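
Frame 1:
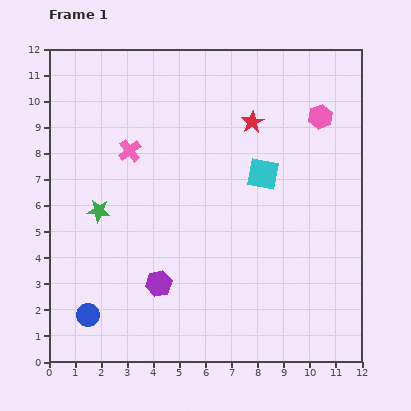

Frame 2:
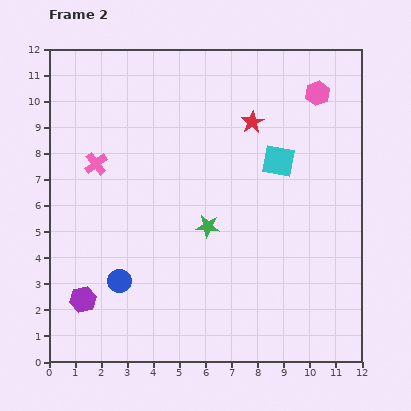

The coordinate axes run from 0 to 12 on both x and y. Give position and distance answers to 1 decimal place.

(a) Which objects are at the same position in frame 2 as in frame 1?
the red star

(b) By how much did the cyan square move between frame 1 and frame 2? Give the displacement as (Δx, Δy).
(0.6, 0.5)

The cyan square was at (8.2, 7.2) in frame 1 and (8.8, 7.7) in frame 2.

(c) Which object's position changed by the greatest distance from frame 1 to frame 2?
the green star

(moved 4.2; next 3.0)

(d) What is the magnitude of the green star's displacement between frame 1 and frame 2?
4.2

The green star moved from (1.9, 5.8) to (6.1, 5.2), a distance of √(4.2² + 0.6²) ≈ 4.2.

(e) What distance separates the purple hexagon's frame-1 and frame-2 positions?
3.0

The purple hexagon moved from (4.2, 3.0) to (1.3, 2.4), a distance of √(2.9² + 0.6²) ≈ 3.0.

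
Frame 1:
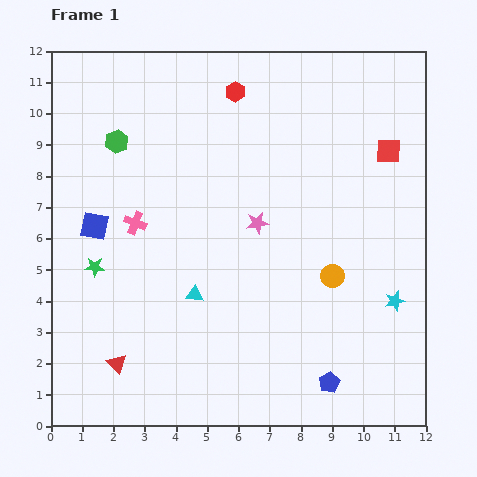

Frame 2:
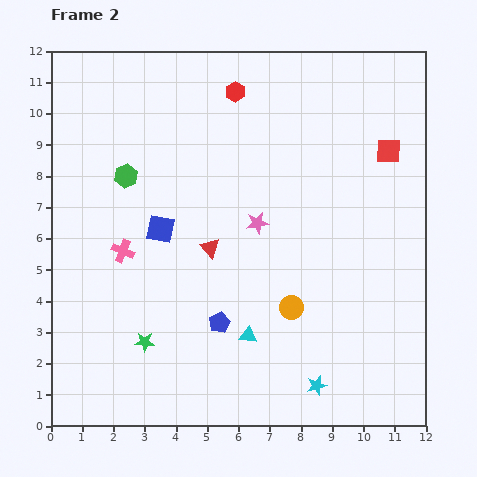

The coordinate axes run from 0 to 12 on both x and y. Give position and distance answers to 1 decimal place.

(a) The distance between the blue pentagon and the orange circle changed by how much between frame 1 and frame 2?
-1.0

Distance in frame 1: 3.4. Distance in frame 2: 2.4.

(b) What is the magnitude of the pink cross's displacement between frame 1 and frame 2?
1.0

The pink cross moved from (2.7, 6.5) to (2.3, 5.6), a distance of √(0.4² + 0.9²) ≈ 1.0.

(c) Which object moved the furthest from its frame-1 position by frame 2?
the red triangle

(moved 4.8; next 4.0)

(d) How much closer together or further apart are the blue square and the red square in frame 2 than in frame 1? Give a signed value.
-2.0

Distance in frame 1: 9.7. Distance in frame 2: 7.7.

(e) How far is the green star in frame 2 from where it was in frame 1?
2.9

The green star moved from (1.4, 5.1) to (3.0, 2.7), a distance of √(1.6² + 2.4²) ≈ 2.9.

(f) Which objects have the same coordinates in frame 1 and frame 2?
the pink star, the red square, the red hexagon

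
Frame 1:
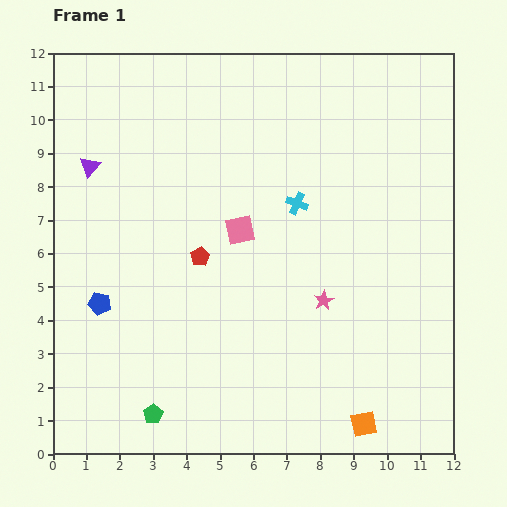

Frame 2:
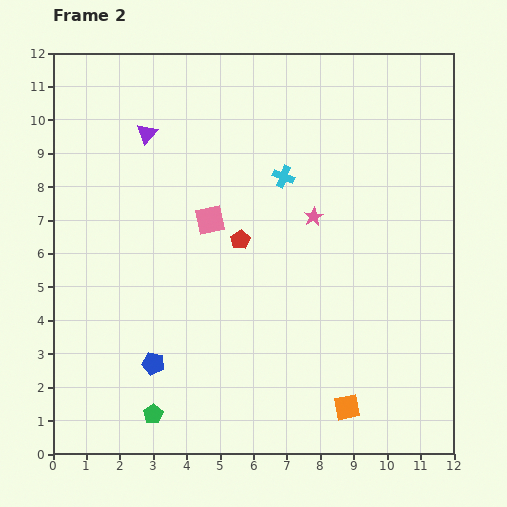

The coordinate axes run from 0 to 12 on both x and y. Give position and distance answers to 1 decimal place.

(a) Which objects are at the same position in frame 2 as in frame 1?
the green pentagon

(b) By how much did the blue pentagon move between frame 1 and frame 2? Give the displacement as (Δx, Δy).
(1.6, -1.8)

The blue pentagon was at (1.4, 4.5) in frame 1 and (3.0, 2.7) in frame 2.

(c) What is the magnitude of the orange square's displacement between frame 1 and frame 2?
0.7

The orange square moved from (9.3, 0.9) to (8.8, 1.4), a distance of √(0.5² + 0.5²) ≈ 0.7.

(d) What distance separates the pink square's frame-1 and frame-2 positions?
0.9

The pink square moved from (5.6, 6.7) to (4.7, 7.0), a distance of √(0.9² + 0.3²) ≈ 0.9.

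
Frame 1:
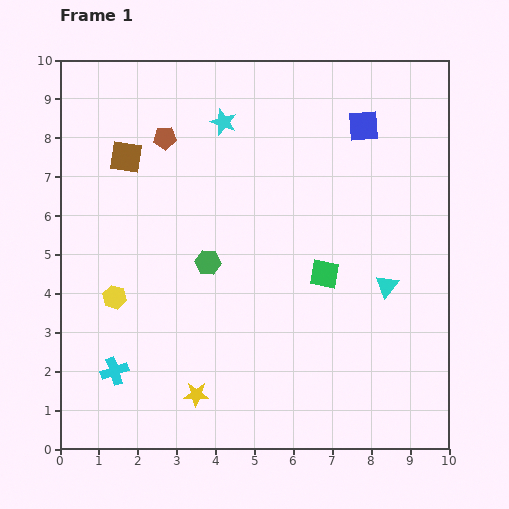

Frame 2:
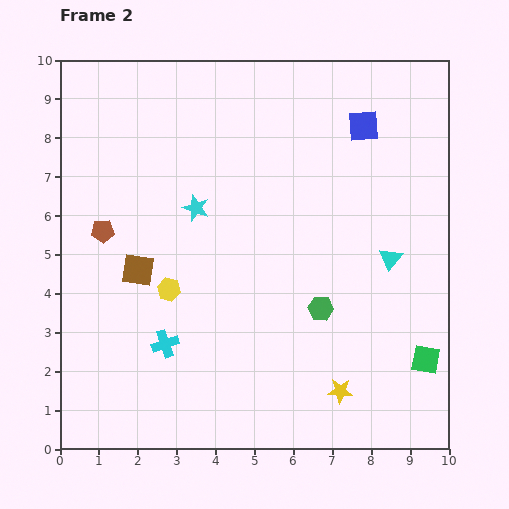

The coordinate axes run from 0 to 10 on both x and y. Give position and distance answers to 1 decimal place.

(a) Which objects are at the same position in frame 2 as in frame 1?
the blue square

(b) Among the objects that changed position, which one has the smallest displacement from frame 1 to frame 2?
the cyan triangle

(moved 0.7)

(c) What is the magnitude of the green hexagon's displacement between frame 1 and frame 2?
3.1

The green hexagon moved from (3.8, 4.8) to (6.7, 3.6), a distance of √(2.9² + 1.2²) ≈ 3.1.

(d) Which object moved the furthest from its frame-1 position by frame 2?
the yellow star

(moved 3.7; next 3.4)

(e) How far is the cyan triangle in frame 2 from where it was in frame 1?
0.7

The cyan triangle moved from (8.4, 4.2) to (8.5, 4.9), a distance of √(0.1² + 0.7²) ≈ 0.7.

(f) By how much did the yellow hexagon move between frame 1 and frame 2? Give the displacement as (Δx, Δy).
(1.4, 0.2)

The yellow hexagon was at (1.4, 3.9) in frame 1 and (2.8, 4.1) in frame 2.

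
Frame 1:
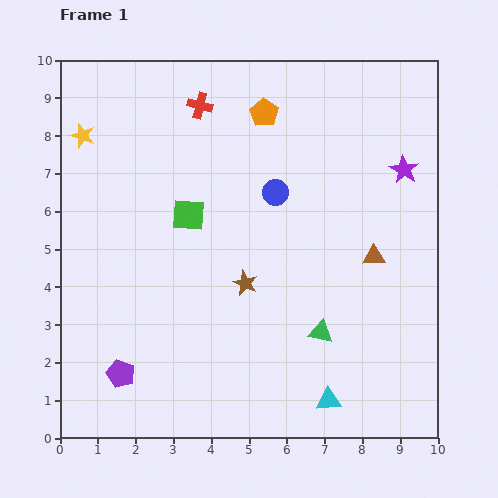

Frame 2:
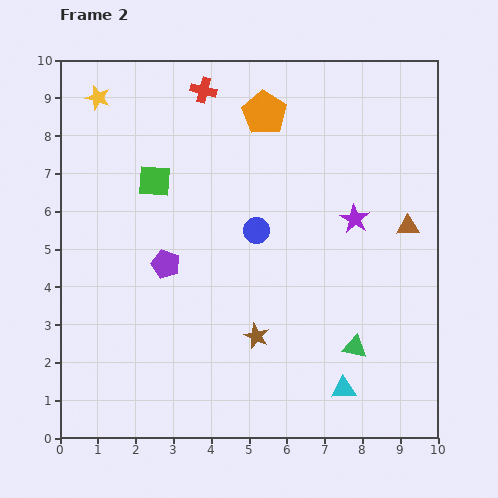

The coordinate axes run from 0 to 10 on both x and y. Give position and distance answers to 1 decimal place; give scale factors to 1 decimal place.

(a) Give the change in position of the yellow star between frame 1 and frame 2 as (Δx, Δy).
(0.4, 1.0)

The yellow star was at (0.6, 8.0) in frame 1 and (1.0, 9.0) in frame 2.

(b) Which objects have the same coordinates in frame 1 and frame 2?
the orange pentagon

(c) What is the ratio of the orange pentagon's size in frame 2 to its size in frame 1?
1.5×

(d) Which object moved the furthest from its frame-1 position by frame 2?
the purple pentagon

(moved 3.1; next 1.8)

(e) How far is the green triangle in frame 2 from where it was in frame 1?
1.0

The green triangle moved from (6.9, 2.8) to (7.8, 2.4), a distance of √(0.9² + 0.4²) ≈ 1.0.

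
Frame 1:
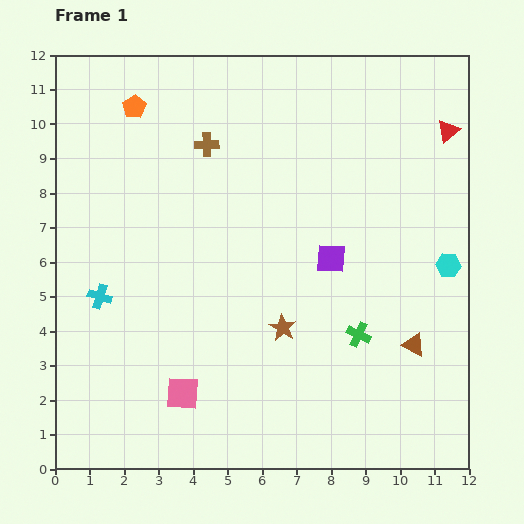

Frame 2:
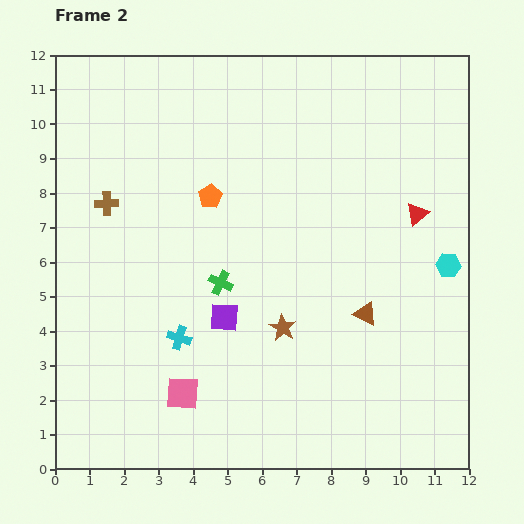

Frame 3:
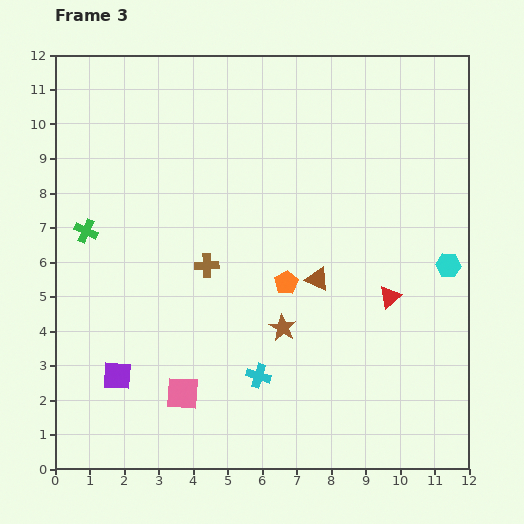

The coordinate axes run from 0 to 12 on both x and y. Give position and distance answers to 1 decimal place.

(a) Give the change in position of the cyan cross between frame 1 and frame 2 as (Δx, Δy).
(2.3, -1.2)

The cyan cross was at (1.3, 5.0) in frame 1 and (3.6, 3.8) in frame 2.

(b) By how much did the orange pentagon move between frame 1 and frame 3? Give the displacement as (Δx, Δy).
(4.4, -5.1)

The orange pentagon was at (2.3, 10.5) in frame 1 and (6.7, 5.4) in frame 3.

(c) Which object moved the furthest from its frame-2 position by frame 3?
the green cross

(moved 4.2; next 3.5)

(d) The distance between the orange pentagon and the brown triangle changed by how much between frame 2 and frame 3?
-4.7

Distance in frame 2: 5.6. Distance in frame 3: 0.9.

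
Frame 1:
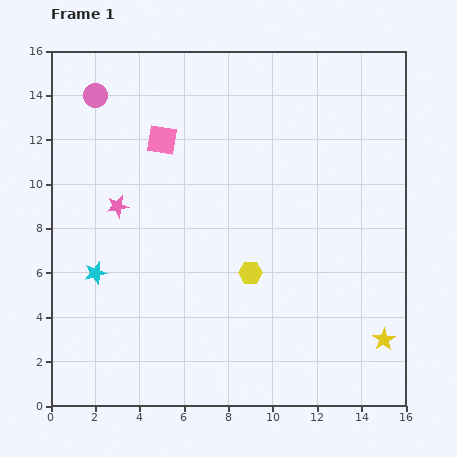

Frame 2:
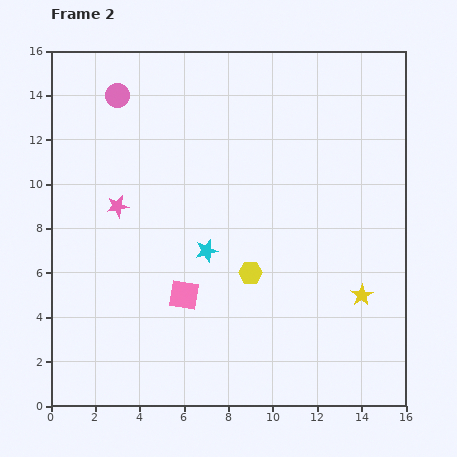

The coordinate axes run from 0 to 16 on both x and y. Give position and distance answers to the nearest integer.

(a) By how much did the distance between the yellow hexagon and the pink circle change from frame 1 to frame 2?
-1

Distance in frame 1: 11. Distance in frame 2: 10.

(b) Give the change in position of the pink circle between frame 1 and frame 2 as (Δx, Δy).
(1, 0)

The pink circle was at (2, 14) in frame 1 and (3, 14) in frame 2.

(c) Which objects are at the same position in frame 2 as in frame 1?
the pink star, the yellow hexagon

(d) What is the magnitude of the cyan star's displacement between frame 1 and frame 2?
5

The cyan star moved from (2, 6) to (7, 7), a distance of √(5² + 1²) ≈ 5.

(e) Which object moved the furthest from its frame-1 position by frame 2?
the pink square

(moved 7; next 5)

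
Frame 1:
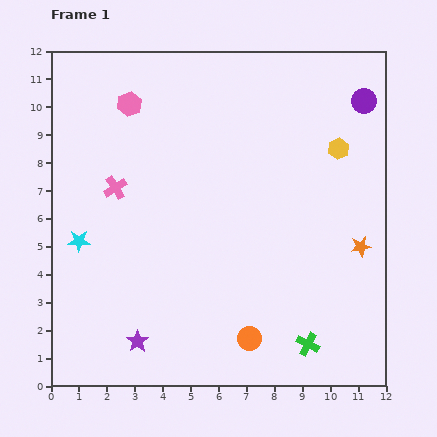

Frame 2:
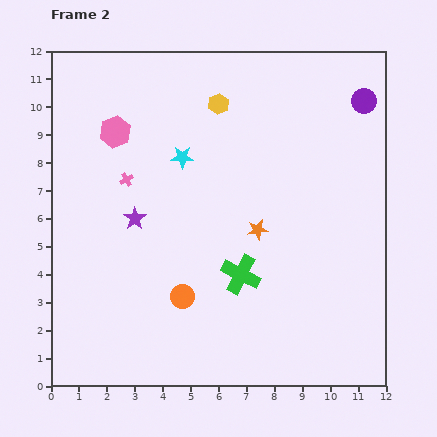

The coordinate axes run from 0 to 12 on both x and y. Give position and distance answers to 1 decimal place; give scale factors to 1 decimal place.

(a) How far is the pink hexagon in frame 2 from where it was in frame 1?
1.1

The pink hexagon moved from (2.8, 10.1) to (2.3, 9.1), a distance of √(0.5² + 1.0²) ≈ 1.1.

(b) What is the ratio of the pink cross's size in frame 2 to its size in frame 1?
0.6×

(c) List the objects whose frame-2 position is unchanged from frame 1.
the purple circle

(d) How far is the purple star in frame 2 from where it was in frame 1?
4.4

The purple star moved from (3.1, 1.6) to (3.0, 6.0), a distance of √(0.1² + 4.4²) ≈ 4.4.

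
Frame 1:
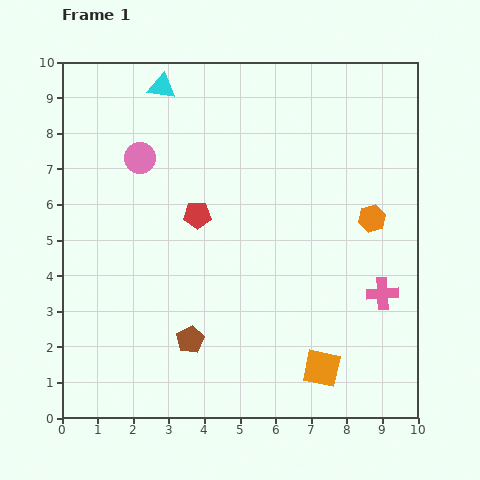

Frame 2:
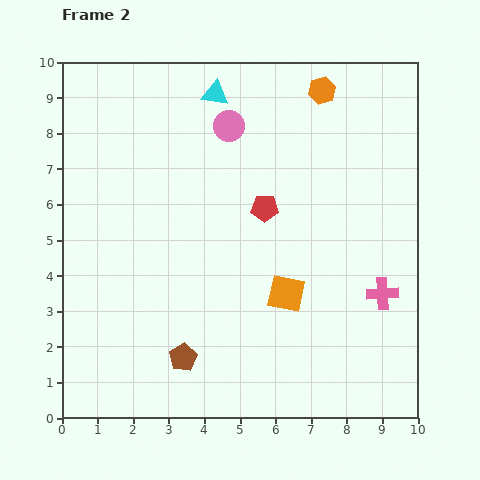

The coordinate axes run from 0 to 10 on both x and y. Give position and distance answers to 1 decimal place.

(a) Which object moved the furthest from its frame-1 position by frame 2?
the orange hexagon

(moved 3.9; next 2.7)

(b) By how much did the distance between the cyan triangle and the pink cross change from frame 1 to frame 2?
-1.2

Distance in frame 1: 8.5. Distance in frame 2: 7.3.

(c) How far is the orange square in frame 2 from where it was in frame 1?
2.3

The orange square moved from (7.3, 1.4) to (6.3, 3.5), a distance of √(1.0² + 2.1²) ≈ 2.3.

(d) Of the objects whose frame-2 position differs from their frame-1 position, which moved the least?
the brown pentagon

(moved 0.5)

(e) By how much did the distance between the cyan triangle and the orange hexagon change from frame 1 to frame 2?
-4.0

Distance in frame 1: 7.0. Distance in frame 2: 3.0.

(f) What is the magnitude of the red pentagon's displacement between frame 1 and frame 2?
1.9

The red pentagon moved from (3.8, 5.7) to (5.7, 5.9), a distance of √(1.9² + 0.2²) ≈ 1.9.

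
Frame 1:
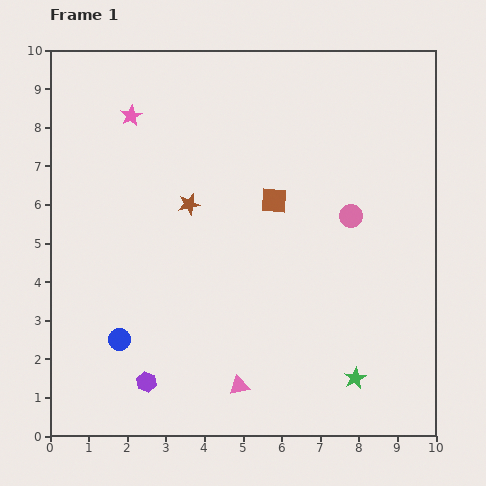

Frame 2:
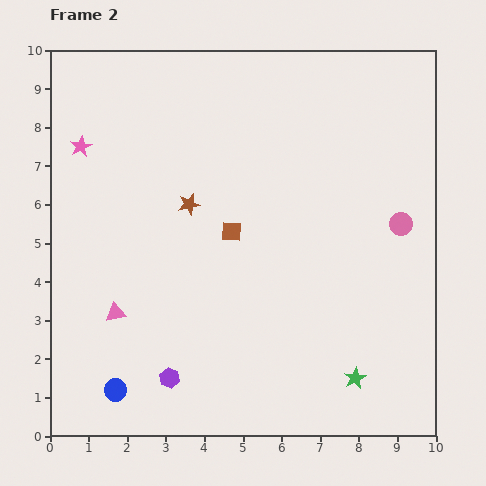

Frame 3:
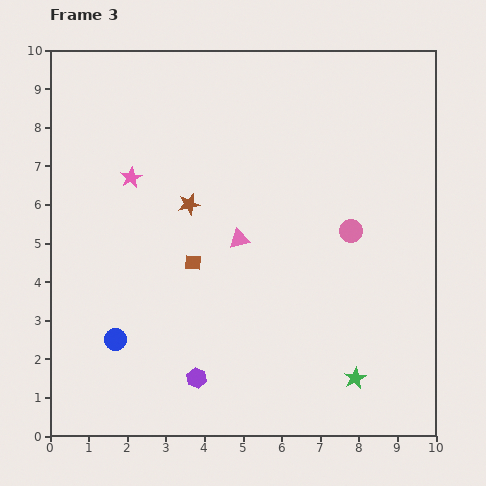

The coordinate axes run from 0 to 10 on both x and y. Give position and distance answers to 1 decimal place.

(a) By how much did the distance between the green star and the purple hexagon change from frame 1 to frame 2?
-0.6

Distance in frame 1: 5.4. Distance in frame 2: 4.8.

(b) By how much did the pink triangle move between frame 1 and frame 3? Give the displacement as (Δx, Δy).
(0.0, 3.8)

The pink triangle was at (4.9, 1.3) in frame 1 and (4.9, 5.1) in frame 3.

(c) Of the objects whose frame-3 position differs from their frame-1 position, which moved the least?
the blue circle

(moved 0.1)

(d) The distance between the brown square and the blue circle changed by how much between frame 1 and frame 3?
-2.6

Distance in frame 1: 5.4. Distance in frame 3: 2.8.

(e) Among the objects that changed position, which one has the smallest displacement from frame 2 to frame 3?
the purple hexagon

(moved 0.7)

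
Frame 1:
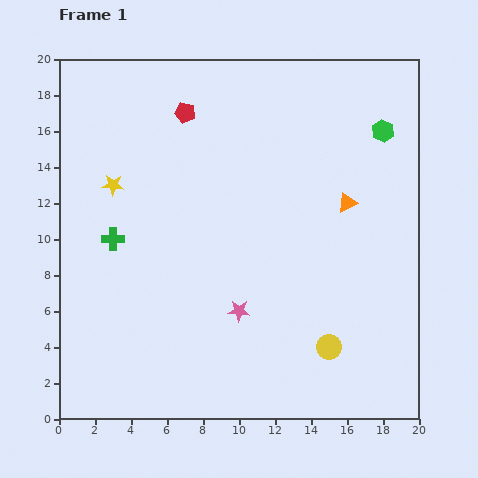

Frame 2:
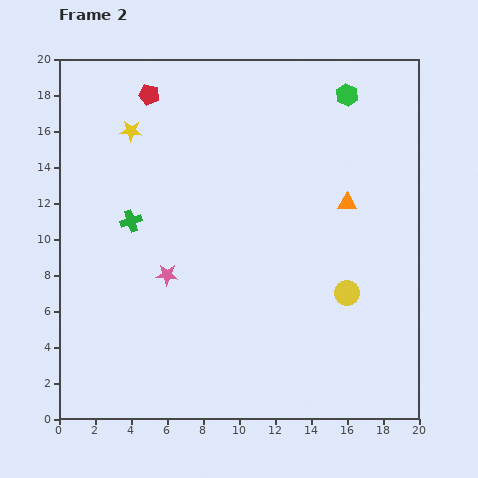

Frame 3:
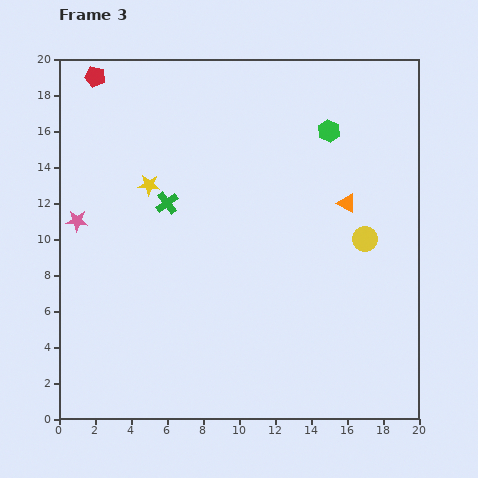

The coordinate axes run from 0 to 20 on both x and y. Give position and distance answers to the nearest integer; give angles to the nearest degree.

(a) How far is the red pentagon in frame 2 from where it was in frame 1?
2

The red pentagon moved from (7, 17) to (5, 18), a distance of √(2² + 1²) ≈ 2.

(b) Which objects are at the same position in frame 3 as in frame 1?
the orange triangle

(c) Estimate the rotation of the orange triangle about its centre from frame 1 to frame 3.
54° clockwise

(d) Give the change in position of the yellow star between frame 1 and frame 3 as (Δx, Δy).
(2, 0)

The yellow star was at (3, 13) in frame 1 and (5, 13) in frame 3.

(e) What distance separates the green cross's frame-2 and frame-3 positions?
2

The green cross moved from (4, 11) to (6, 12), a distance of √(2² + 1²) ≈ 2.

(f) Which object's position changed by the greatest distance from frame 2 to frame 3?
the pink star

(moved 6; next 3)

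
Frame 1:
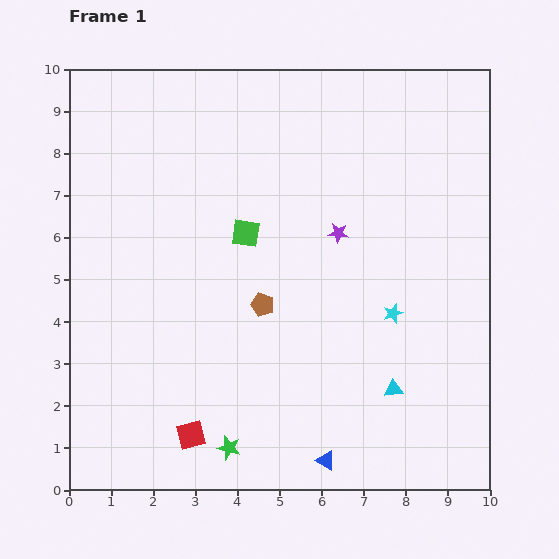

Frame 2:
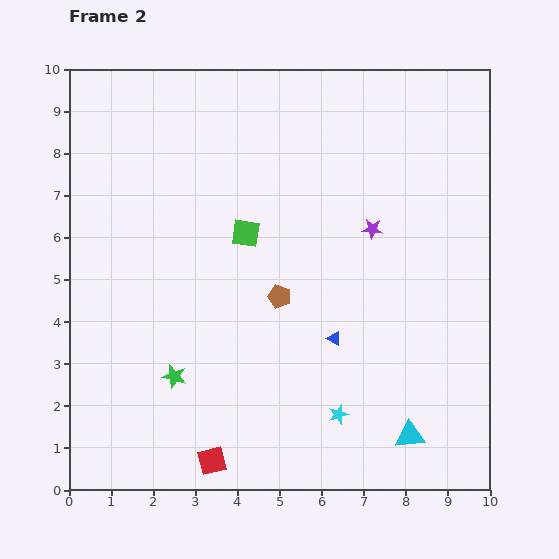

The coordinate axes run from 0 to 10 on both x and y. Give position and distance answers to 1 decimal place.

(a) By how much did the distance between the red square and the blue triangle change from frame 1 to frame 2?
+0.8

Distance in frame 1: 3.3. Distance in frame 2: 4.1.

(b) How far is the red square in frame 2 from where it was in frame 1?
0.8

The red square moved from (2.9, 1.3) to (3.4, 0.7), a distance of √(0.5² + 0.6²) ≈ 0.8.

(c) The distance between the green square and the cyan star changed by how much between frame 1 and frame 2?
+0.8

Distance in frame 1: 4.0. Distance in frame 2: 4.8.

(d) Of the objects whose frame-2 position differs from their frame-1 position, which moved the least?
the brown pentagon

(moved 0.4)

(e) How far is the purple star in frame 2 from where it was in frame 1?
0.8

The purple star moved from (6.4, 6.1) to (7.2, 6.2), a distance of √(0.8² + 0.1²) ≈ 0.8.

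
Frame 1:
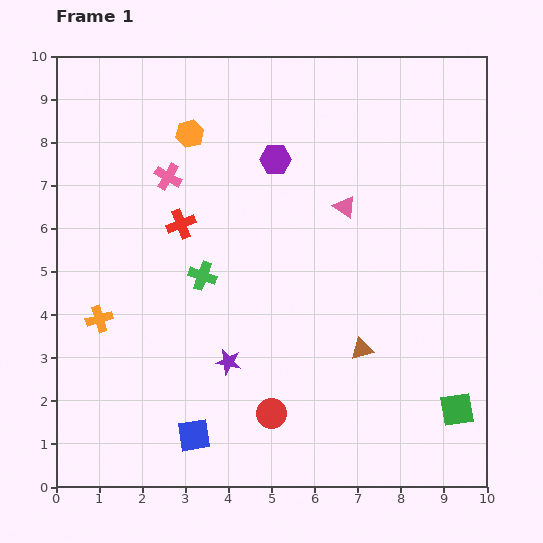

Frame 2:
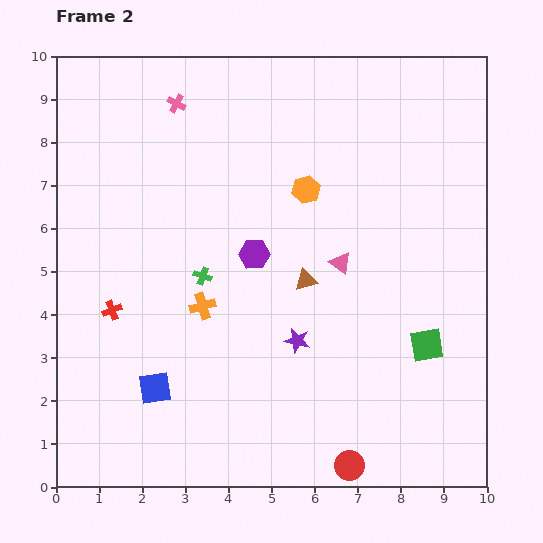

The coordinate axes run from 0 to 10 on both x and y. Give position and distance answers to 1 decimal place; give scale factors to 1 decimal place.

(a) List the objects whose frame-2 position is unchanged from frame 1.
the green cross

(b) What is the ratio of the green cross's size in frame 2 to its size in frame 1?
0.6×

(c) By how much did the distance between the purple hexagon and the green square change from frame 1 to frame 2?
-2.7

Distance in frame 1: 7.2. Distance in frame 2: 4.5.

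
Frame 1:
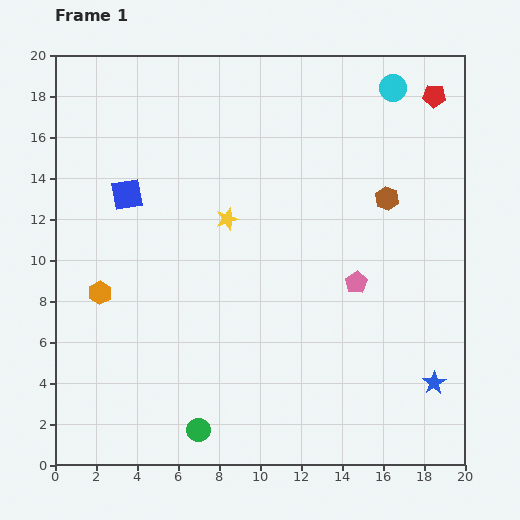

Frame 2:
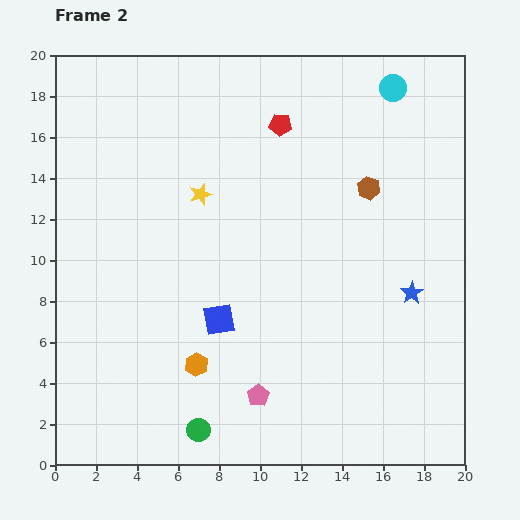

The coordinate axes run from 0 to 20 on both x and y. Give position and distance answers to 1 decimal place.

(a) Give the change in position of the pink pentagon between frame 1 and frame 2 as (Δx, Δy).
(-4.8, -5.5)

The pink pentagon was at (14.7, 8.9) in frame 1 and (9.9, 3.4) in frame 2.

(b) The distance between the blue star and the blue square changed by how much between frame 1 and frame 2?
-8.1

Distance in frame 1: 17.6. Distance in frame 2: 9.5.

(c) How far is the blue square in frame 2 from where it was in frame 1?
7.6

The blue square moved from (3.5, 13.2) to (8.0, 7.1), a distance of √(4.5² + 6.1²) ≈ 7.6.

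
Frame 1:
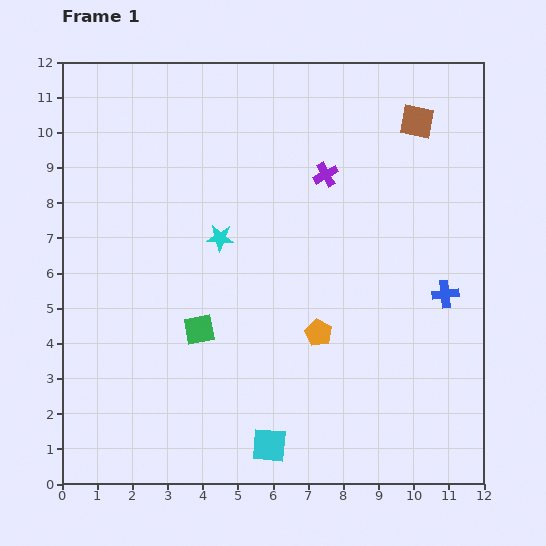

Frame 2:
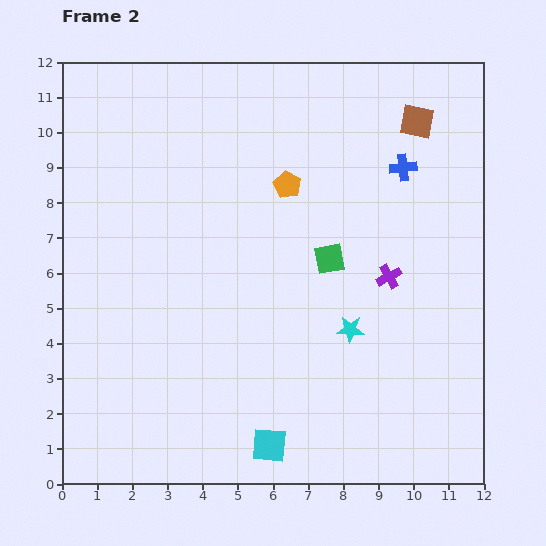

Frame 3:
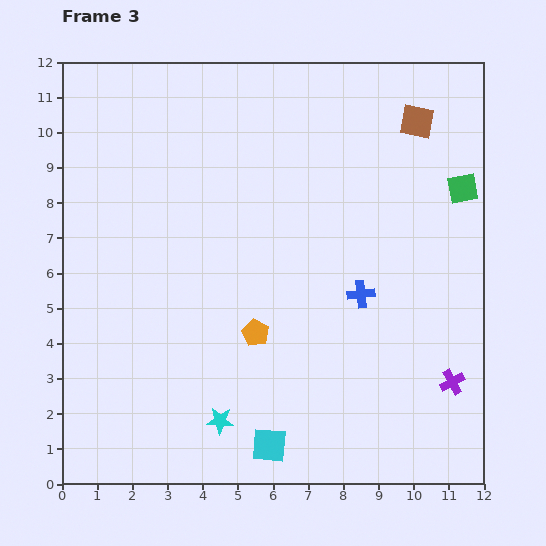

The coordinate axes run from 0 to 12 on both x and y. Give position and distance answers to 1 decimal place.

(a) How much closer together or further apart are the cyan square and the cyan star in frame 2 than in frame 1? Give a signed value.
-2.1

Distance in frame 1: 6.1. Distance in frame 2: 4.0.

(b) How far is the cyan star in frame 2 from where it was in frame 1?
4.5

The cyan star moved from (4.5, 7.0) to (8.2, 4.4), a distance of √(3.7² + 2.6²) ≈ 4.5.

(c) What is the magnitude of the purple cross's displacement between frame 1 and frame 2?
3.4

The purple cross moved from (7.5, 8.8) to (9.3, 5.9), a distance of √(1.8² + 2.9²) ≈ 3.4.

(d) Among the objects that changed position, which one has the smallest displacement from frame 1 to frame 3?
the orange pentagon

(moved 1.8)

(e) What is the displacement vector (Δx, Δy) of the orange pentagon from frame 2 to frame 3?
(-0.9, -4.2)

The orange pentagon was at (6.4, 8.5) in frame 2 and (5.5, 4.3) in frame 3.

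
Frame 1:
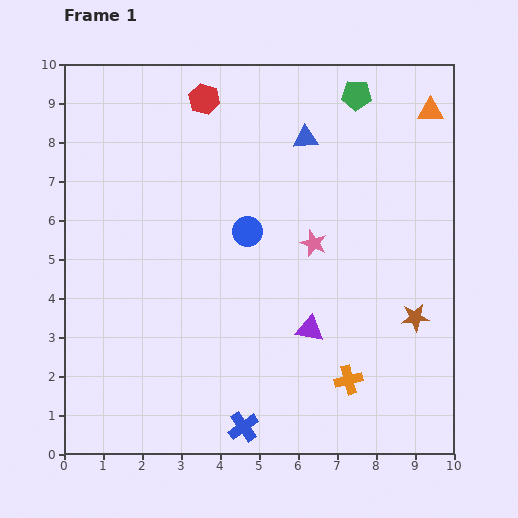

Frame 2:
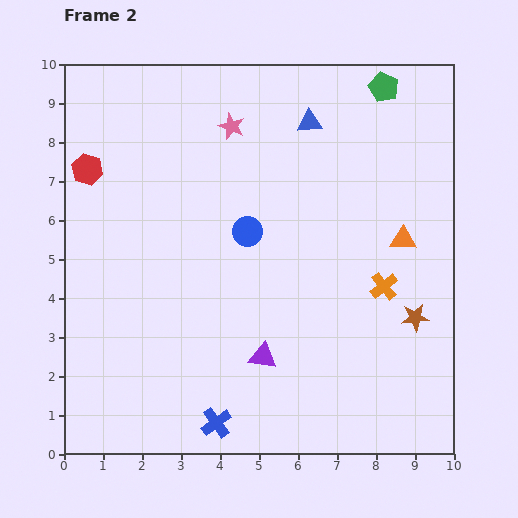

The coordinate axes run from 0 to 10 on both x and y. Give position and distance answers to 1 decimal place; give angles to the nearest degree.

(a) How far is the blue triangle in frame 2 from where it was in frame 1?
0.4

The blue triangle moved from (6.2, 8.1) to (6.3, 8.5), a distance of √(0.1² + 0.4²) ≈ 0.4.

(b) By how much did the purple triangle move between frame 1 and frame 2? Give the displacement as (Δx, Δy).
(-1.2, -0.7)

The purple triangle was at (6.3, 3.2) in frame 1 and (5.1, 2.5) in frame 2.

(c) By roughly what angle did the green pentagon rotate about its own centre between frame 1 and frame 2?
22° clockwise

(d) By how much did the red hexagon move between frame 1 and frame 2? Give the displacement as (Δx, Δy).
(-3.0, -1.8)

The red hexagon was at (3.6, 9.1) in frame 1 and (0.6, 7.3) in frame 2.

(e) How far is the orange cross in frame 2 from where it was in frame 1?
2.6

The orange cross moved from (7.3, 1.9) to (8.2, 4.3), a distance of √(0.9² + 2.4²) ≈ 2.6.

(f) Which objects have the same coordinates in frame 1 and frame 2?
the brown star, the blue circle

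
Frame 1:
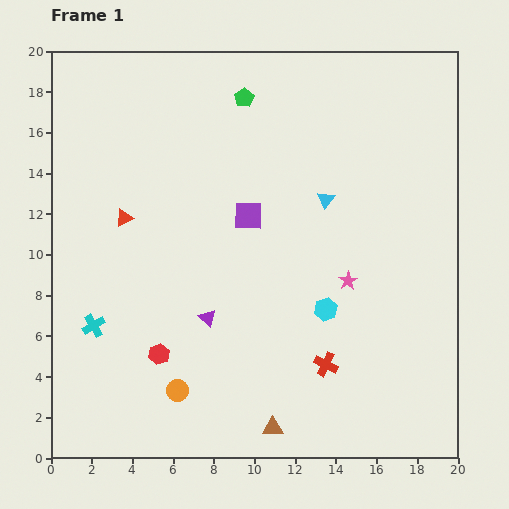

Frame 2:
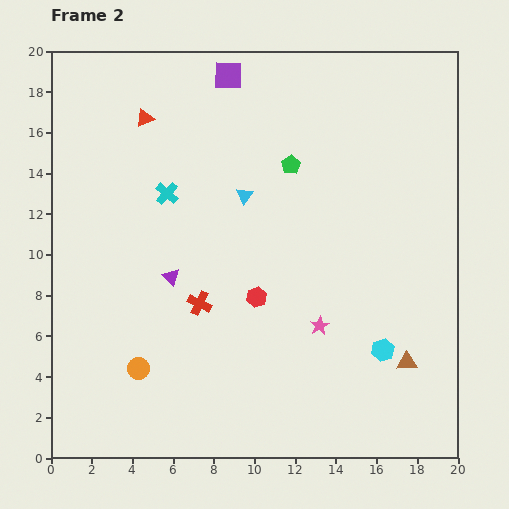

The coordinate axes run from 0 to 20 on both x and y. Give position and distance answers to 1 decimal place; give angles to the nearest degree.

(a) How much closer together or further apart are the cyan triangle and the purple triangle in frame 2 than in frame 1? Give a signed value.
-2.8

Distance in frame 1: 8.2. Distance in frame 2: 5.4.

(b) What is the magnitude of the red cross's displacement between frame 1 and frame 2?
6.9

The red cross moved from (13.5, 4.6) to (7.3, 7.6), a distance of √(6.2² + 3.0²) ≈ 6.9.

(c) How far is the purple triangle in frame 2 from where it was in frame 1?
2.7

The purple triangle moved from (7.7, 6.9) to (5.9, 8.9), a distance of √(1.8² + 2.0²) ≈ 2.7.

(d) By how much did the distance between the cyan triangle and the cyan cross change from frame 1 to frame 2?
-9.2

Distance in frame 1: 13.0. Distance in frame 2: 3.8.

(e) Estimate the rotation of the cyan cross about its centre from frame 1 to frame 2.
18° counter-clockwise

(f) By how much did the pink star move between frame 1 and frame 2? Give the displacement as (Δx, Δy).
(-1.4, -2.2)

The pink star was at (14.6, 8.7) in frame 1 and (13.2, 6.5) in frame 2.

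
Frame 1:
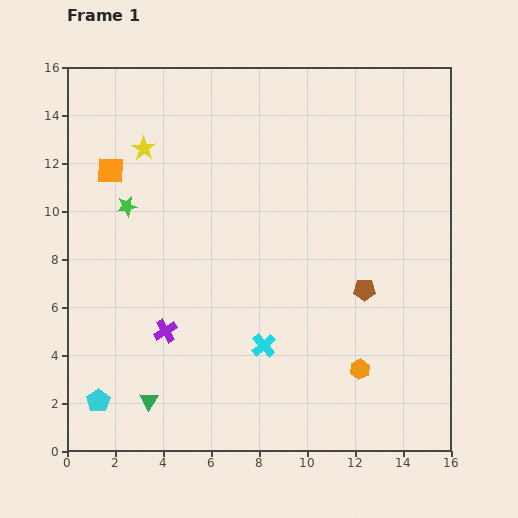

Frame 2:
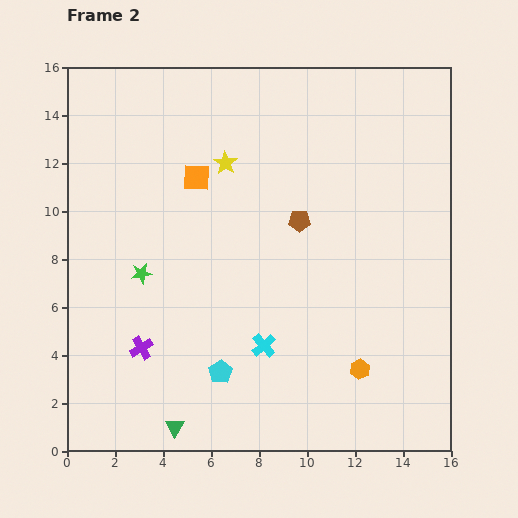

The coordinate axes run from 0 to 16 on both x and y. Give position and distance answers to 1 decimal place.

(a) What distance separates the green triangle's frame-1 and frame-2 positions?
1.6

The green triangle moved from (3.4, 2.1) to (4.5, 1.0), a distance of √(1.1² + 1.1²) ≈ 1.6.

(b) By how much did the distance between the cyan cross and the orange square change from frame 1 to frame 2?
-2.2

Distance in frame 1: 9.7. Distance in frame 2: 7.5.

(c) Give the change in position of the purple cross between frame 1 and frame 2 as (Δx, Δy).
(-1.0, -0.7)

The purple cross was at (4.1, 5.0) in frame 1 and (3.1, 4.3) in frame 2.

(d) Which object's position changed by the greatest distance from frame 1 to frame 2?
the cyan pentagon

(moved 5.2; next 4.0)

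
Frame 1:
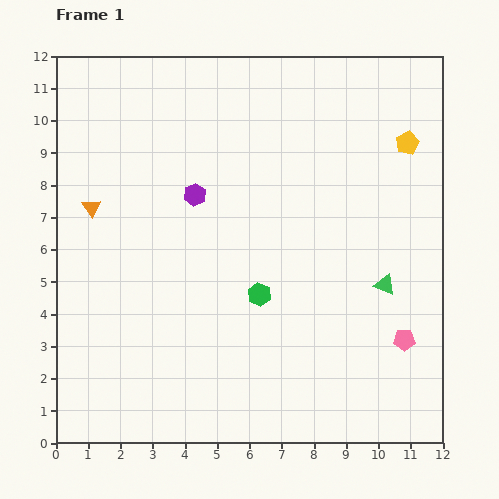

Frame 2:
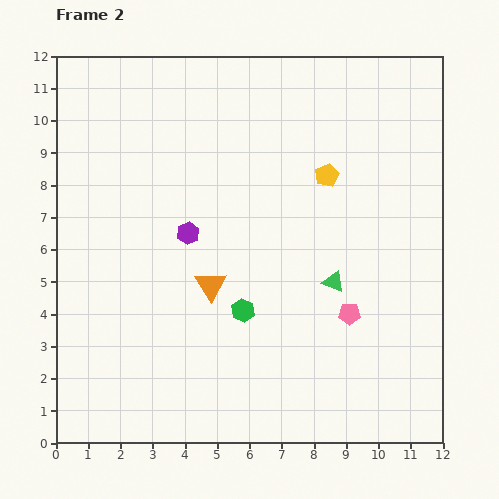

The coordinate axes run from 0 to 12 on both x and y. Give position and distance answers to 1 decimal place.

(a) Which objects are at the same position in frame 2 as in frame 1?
none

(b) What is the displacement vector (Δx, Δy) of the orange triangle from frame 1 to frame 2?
(3.7, -2.4)

The orange triangle was at (1.1, 7.3) in frame 1 and (4.8, 4.9) in frame 2.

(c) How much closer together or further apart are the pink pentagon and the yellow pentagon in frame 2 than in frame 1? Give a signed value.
-1.7

Distance in frame 1: 6.1. Distance in frame 2: 4.4.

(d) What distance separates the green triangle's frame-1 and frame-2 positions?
1.6

The green triangle moved from (10.2, 4.9) to (8.6, 5.0), a distance of √(1.6² + 0.1²) ≈ 1.6.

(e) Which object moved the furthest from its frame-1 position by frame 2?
the orange triangle

(moved 4.4; next 2.7)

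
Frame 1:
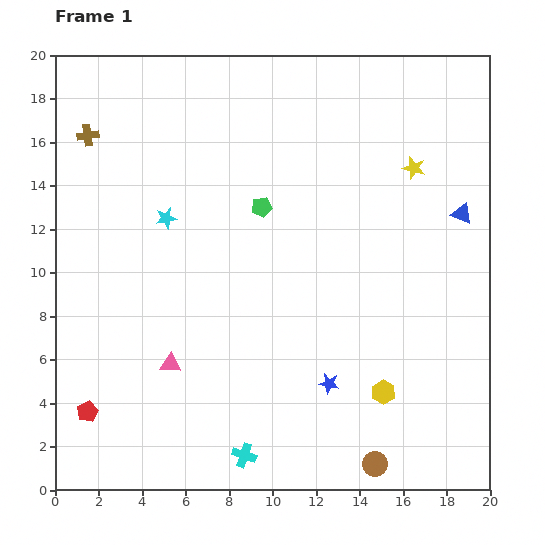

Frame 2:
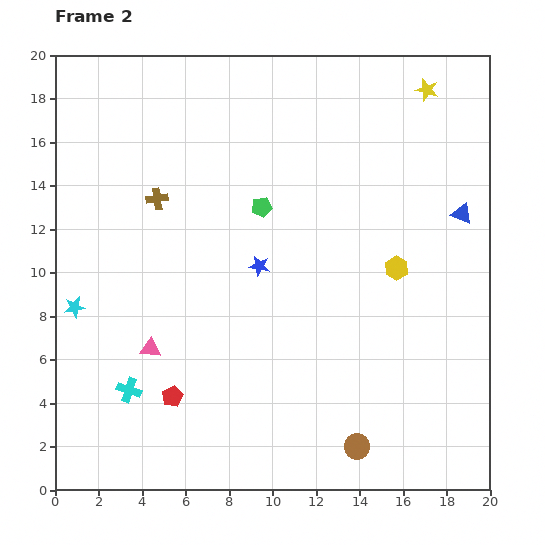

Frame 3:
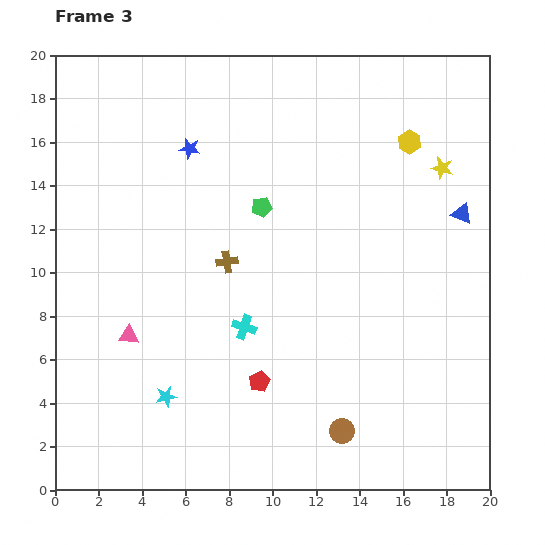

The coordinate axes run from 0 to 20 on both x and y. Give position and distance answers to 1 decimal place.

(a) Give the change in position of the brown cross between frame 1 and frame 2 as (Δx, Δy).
(3.2, -2.9)

The brown cross was at (1.5, 16.3) in frame 1 and (4.7, 13.4) in frame 2.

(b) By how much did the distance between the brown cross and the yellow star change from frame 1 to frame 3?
-4.3

Distance in frame 1: 15.1. Distance in frame 3: 10.8.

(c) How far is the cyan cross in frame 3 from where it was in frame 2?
6.0

The cyan cross moved from (3.4, 4.6) to (8.7, 7.5), a distance of √(5.3² + 2.9²) ≈ 6.0.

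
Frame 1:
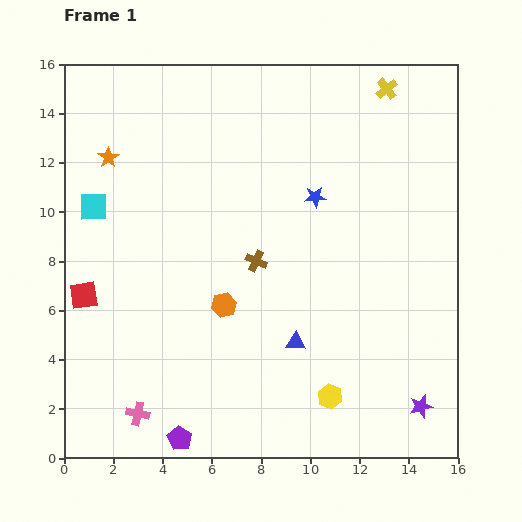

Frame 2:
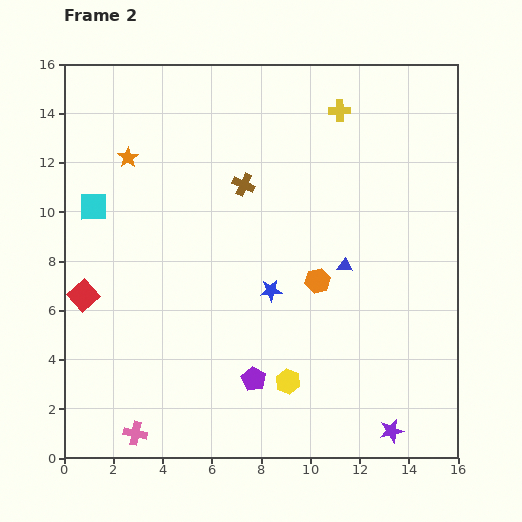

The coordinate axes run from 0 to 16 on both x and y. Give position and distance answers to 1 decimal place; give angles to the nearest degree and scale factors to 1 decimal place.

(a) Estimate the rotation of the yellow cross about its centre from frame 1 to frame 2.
38° clockwise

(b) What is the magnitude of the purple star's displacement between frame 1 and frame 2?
1.6

The purple star moved from (14.5, 2.1) to (13.3, 1.1), a distance of √(1.2² + 1.0²) ≈ 1.6.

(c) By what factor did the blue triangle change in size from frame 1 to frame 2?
0.8×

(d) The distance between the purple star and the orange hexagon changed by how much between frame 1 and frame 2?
-2.2

Distance in frame 1: 9.0. Distance in frame 2: 6.8.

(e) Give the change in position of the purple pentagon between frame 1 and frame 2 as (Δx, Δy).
(3.0, 2.4)

The purple pentagon was at (4.7, 0.8) in frame 1 and (7.7, 3.2) in frame 2.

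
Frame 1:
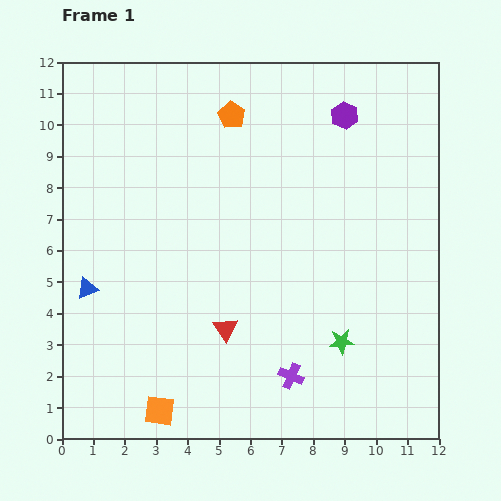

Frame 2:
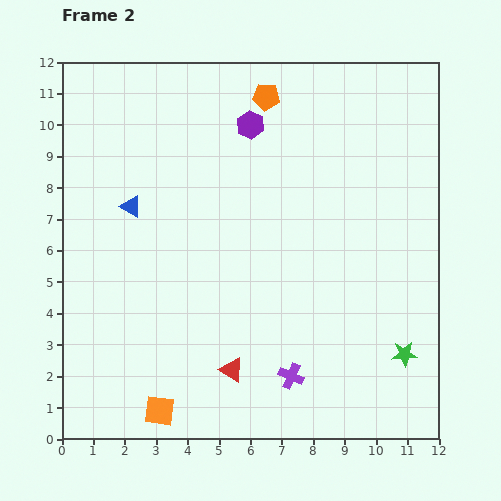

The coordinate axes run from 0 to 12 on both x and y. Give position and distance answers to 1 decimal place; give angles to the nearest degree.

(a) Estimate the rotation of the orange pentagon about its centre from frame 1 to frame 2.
25° counter-clockwise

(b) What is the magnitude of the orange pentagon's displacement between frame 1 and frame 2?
1.3

The orange pentagon moved from (5.4, 10.3) to (6.5, 10.9), a distance of √(1.1² + 0.6²) ≈ 1.3.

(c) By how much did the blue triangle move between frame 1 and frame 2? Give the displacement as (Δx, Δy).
(1.4, 2.6)

The blue triangle was at (0.8, 4.8) in frame 1 and (2.2, 7.4) in frame 2.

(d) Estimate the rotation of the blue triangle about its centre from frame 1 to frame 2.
53° clockwise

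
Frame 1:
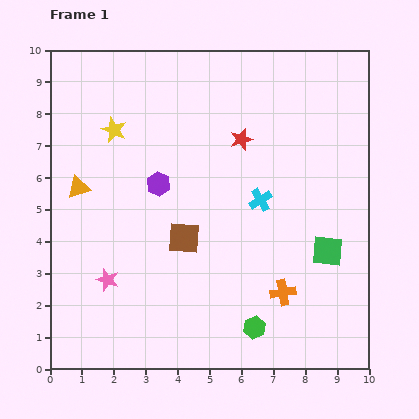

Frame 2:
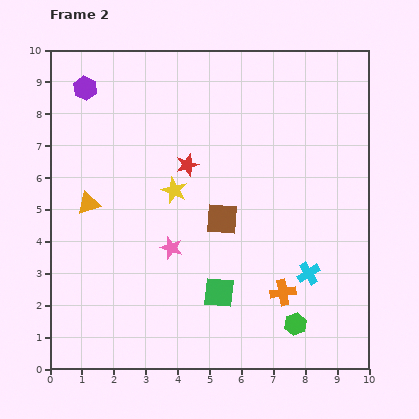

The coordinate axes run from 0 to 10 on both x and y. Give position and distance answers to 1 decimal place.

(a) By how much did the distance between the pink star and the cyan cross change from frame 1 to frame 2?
-1.0

Distance in frame 1: 5.4. Distance in frame 2: 4.4.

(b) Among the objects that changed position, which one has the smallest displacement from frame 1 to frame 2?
the orange triangle

(moved 0.6)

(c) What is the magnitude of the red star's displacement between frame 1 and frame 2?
1.9

The red star moved from (6.0, 7.2) to (4.3, 6.4), a distance of √(1.7² + 0.8²) ≈ 1.9.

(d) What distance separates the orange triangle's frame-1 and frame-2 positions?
0.6

The orange triangle moved from (0.9, 5.7) to (1.2, 5.2), a distance of √(0.3² + 0.5²) ≈ 0.6.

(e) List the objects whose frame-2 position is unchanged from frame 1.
the orange cross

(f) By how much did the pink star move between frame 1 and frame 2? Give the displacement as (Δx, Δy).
(2.0, 1.0)

The pink star was at (1.8, 2.8) in frame 1 and (3.8, 3.8) in frame 2.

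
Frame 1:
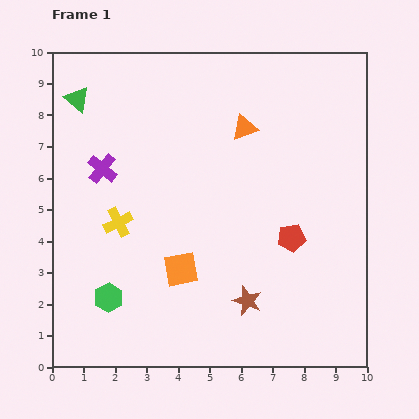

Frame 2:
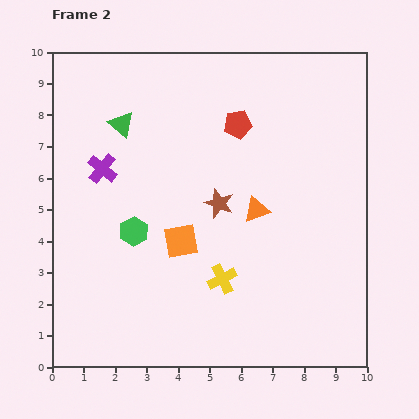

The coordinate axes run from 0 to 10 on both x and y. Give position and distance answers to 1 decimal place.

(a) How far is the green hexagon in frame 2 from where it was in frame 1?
2.2

The green hexagon moved from (1.8, 2.2) to (2.6, 4.3), a distance of √(0.8² + 2.1²) ≈ 2.2.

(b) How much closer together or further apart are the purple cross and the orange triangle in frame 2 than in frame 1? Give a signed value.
+0.4

Distance in frame 1: 4.7. Distance in frame 2: 5.1.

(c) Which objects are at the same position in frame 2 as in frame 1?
the purple cross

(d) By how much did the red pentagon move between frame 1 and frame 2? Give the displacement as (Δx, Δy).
(-1.7, 3.6)

The red pentagon was at (7.6, 4.1) in frame 1 and (5.9, 7.7) in frame 2.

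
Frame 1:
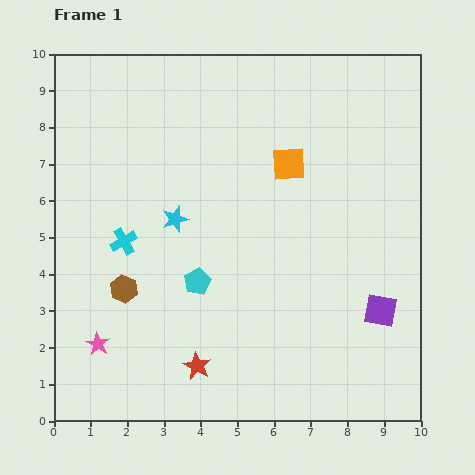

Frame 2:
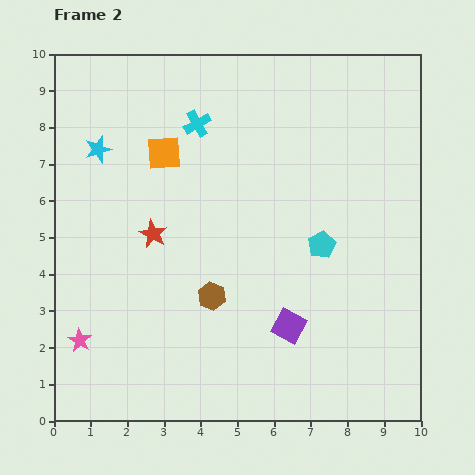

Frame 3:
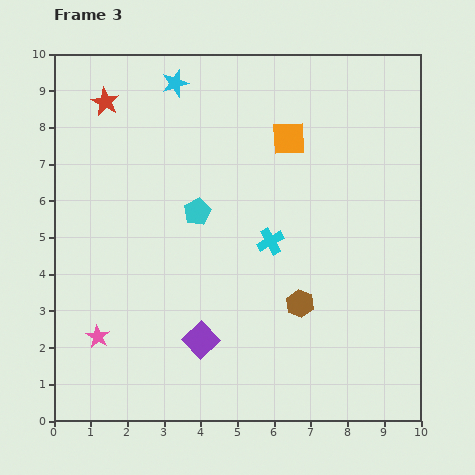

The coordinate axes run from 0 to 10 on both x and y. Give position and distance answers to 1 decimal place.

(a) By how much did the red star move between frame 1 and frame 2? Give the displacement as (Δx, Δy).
(-1.2, 3.6)

The red star was at (3.9, 1.5) in frame 1 and (2.7, 5.1) in frame 2.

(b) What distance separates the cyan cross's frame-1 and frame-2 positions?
3.8

The cyan cross moved from (1.9, 4.9) to (3.9, 8.1), a distance of √(2.0² + 3.2²) ≈ 3.8.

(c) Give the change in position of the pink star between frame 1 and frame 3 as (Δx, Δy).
(0.0, 0.2)

The pink star was at (1.2, 2.1) in frame 1 and (1.2, 2.3) in frame 3.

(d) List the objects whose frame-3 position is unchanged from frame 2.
none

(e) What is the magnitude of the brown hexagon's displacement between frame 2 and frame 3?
2.4

The brown hexagon moved from (4.3, 3.4) to (6.7, 3.2), a distance of √(2.4² + 0.2²) ≈ 2.4.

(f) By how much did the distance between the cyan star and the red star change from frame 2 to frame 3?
-0.7

Distance in frame 2: 2.7. Distance in frame 3: 2.0.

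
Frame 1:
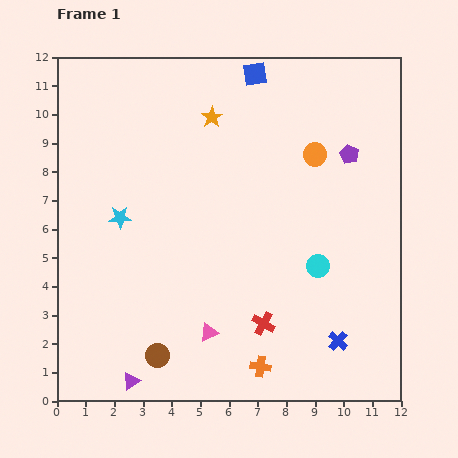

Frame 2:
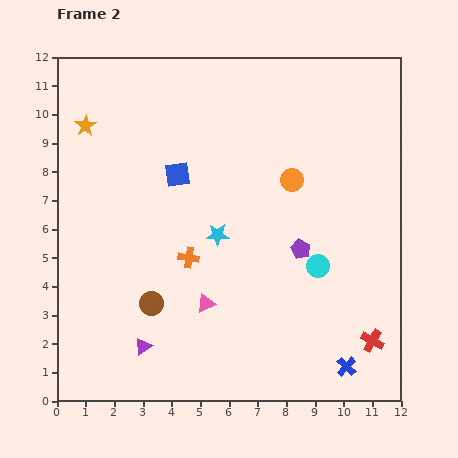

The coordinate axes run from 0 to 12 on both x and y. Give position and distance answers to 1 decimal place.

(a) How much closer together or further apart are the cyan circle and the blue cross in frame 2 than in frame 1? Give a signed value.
+0.9

Distance in frame 1: 2.7. Distance in frame 2: 3.6.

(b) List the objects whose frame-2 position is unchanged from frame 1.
the cyan circle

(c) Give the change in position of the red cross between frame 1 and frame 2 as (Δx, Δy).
(3.8, -0.6)

The red cross was at (7.2, 2.7) in frame 1 and (11.0, 2.1) in frame 2.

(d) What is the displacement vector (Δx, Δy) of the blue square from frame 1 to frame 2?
(-2.7, -3.5)

The blue square was at (6.9, 11.4) in frame 1 and (4.2, 7.9) in frame 2.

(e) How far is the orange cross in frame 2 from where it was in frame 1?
4.5

The orange cross moved from (7.1, 1.2) to (4.6, 5.0), a distance of √(2.5² + 3.8²) ≈ 4.5.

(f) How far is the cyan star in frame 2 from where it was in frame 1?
3.5

The cyan star moved from (2.2, 6.4) to (5.6, 5.8), a distance of √(3.4² + 0.6²) ≈ 3.5.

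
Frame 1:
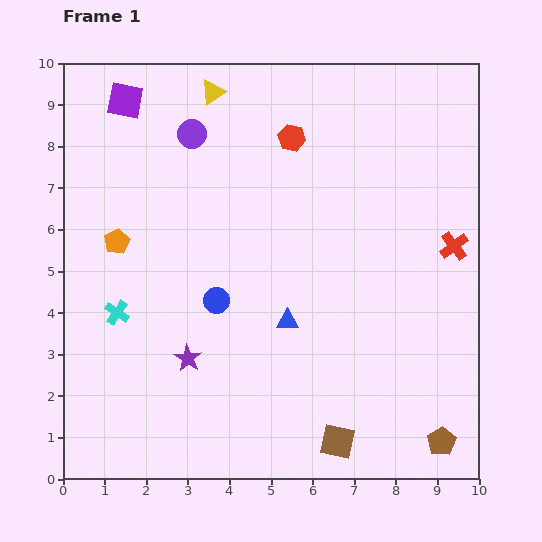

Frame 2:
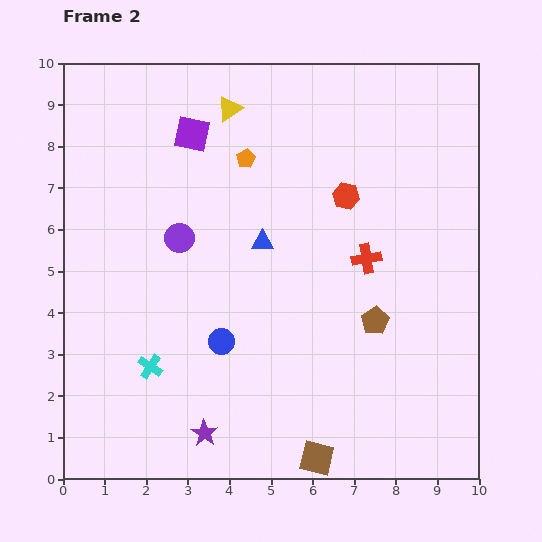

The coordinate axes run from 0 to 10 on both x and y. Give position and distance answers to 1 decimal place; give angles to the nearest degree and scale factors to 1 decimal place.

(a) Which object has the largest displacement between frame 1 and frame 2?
the orange pentagon

(moved 3.7; next 3.3)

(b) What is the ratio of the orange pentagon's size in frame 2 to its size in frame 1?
0.7×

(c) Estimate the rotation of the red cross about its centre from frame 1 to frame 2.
28° clockwise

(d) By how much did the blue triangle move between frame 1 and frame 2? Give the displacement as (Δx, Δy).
(-0.6, 1.9)

The blue triangle was at (5.4, 3.8) in frame 1 and (4.8, 5.7) in frame 2.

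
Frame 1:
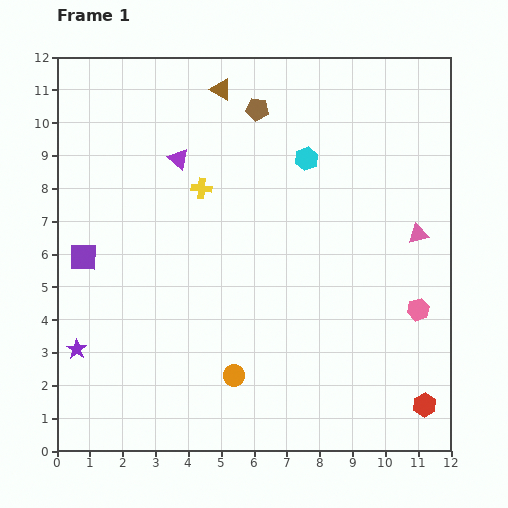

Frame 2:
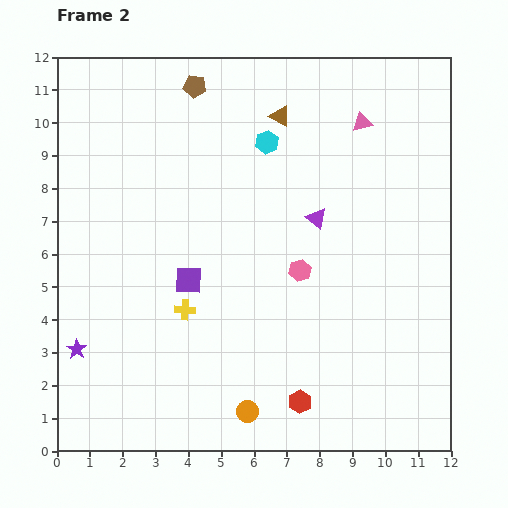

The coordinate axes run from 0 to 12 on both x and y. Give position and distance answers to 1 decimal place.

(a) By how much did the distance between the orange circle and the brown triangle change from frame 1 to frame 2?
+0.4

Distance in frame 1: 8.7. Distance in frame 2: 9.1.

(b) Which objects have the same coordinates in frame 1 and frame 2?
the purple star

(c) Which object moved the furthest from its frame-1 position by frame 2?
the purple triangle

(moved 4.6; next 3.8)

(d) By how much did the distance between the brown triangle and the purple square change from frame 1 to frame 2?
-0.9

Distance in frame 1: 6.6. Distance in frame 2: 5.7.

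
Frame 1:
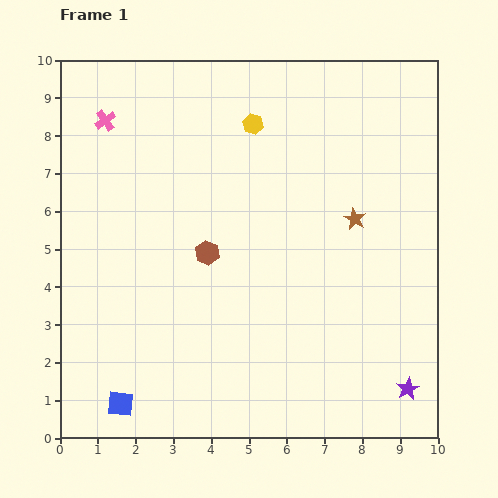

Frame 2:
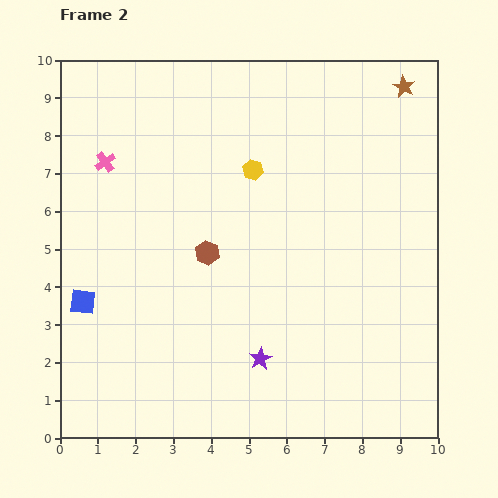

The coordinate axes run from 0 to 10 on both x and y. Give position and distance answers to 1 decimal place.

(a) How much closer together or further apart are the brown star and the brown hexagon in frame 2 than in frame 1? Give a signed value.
+2.8

Distance in frame 1: 4.0. Distance in frame 2: 6.8.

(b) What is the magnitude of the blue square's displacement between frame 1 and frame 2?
2.9

The blue square moved from (1.6, 0.9) to (0.6, 3.6), a distance of √(1.0² + 2.7²) ≈ 2.9.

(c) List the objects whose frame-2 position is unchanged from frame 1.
the brown hexagon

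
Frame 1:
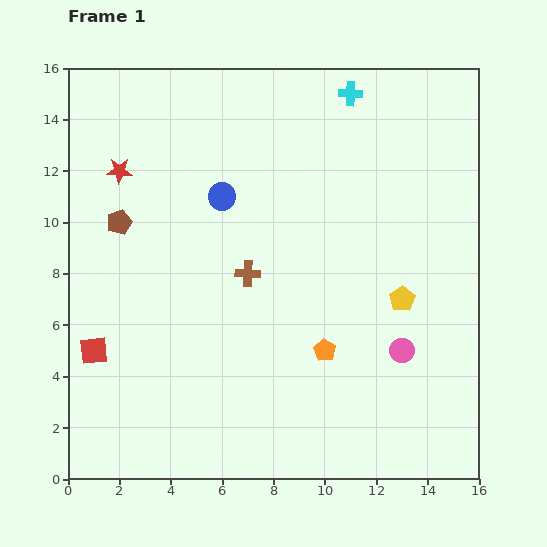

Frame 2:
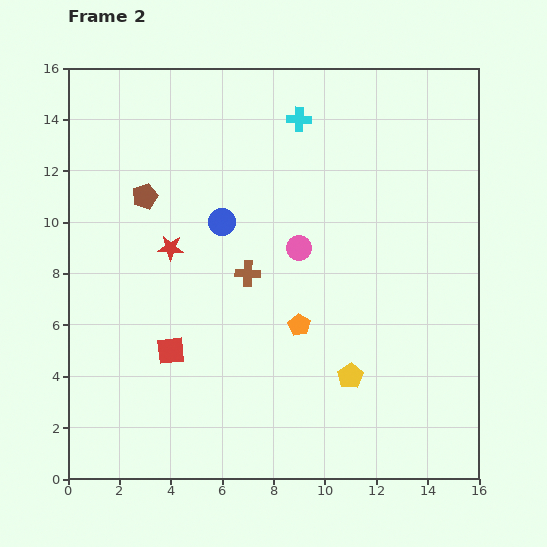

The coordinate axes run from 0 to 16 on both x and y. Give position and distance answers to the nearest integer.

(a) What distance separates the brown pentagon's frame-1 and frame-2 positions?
1

The brown pentagon moved from (2, 10) to (3, 11), a distance of √(1² + 1²) ≈ 1.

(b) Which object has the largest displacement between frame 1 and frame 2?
the pink circle

(moved 6; next 4)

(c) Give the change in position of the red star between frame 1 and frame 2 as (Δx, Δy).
(2, -3)

The red star was at (2, 12) in frame 1 and (4, 9) in frame 2.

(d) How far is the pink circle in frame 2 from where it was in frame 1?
6

The pink circle moved from (13, 5) to (9, 9), a distance of √(4² + 4²) ≈ 6.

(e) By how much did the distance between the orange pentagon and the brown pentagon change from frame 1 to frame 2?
-1

Distance in frame 1: 9. Distance in frame 2: 8.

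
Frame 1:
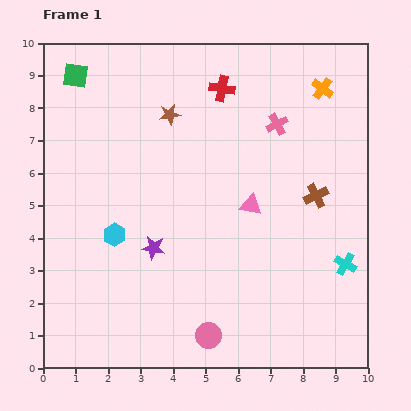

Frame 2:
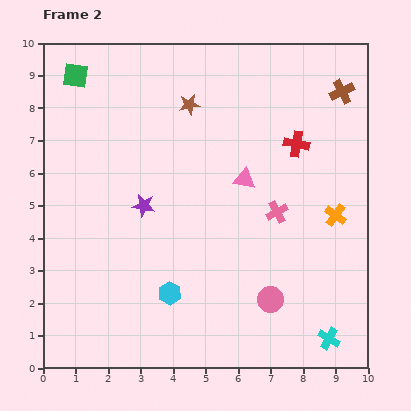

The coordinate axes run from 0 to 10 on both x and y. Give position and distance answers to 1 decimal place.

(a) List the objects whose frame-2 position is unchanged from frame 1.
the green square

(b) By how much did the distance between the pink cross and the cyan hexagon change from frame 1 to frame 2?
-1.9

Distance in frame 1: 6.0. Distance in frame 2: 4.1.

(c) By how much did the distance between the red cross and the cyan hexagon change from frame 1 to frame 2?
+0.4

Distance in frame 1: 5.6. Distance in frame 2: 6.0.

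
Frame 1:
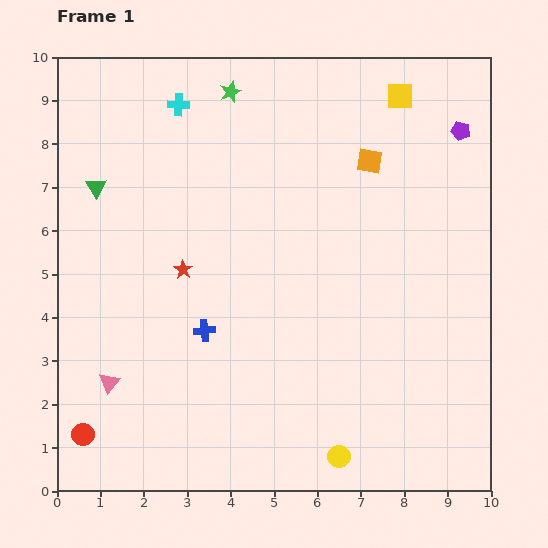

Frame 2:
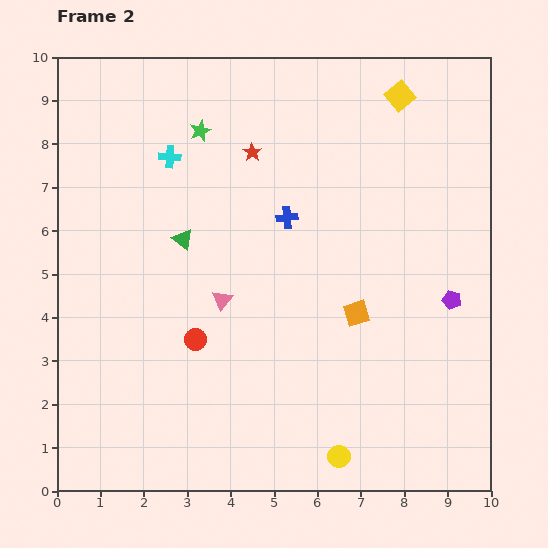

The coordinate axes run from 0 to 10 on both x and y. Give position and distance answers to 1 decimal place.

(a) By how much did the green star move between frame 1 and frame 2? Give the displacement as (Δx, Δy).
(-0.7, -0.9)

The green star was at (4.0, 9.2) in frame 1 and (3.3, 8.3) in frame 2.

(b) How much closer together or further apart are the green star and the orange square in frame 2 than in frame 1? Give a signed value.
+1.9

Distance in frame 1: 3.6. Distance in frame 2: 5.5.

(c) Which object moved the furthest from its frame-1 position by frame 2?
the purple pentagon

(moved 3.9; next 3.5)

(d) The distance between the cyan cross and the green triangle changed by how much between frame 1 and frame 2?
-0.8

Distance in frame 1: 2.7. Distance in frame 2: 1.9.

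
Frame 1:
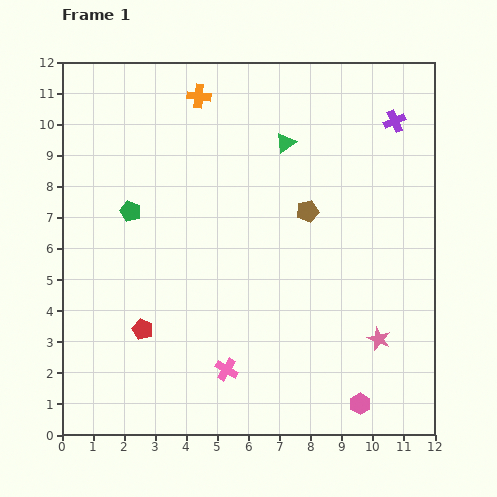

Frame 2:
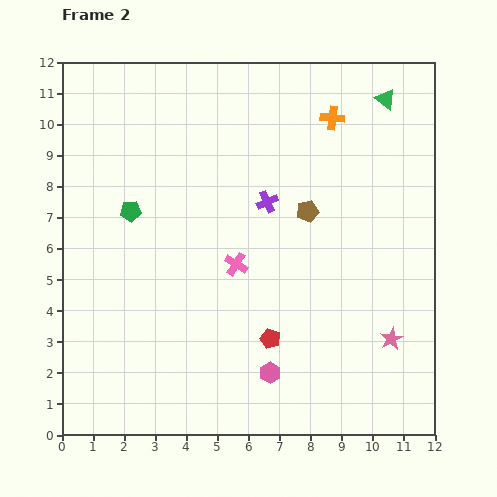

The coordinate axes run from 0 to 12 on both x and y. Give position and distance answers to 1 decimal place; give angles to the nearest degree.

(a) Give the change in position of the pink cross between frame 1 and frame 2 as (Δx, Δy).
(0.3, 3.4)

The pink cross was at (5.3, 2.1) in frame 1 and (5.6, 5.5) in frame 2.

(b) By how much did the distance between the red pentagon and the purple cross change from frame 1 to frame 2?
-6.1

Distance in frame 1: 10.5. Distance in frame 2: 4.4.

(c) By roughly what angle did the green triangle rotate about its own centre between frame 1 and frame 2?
48° counter-clockwise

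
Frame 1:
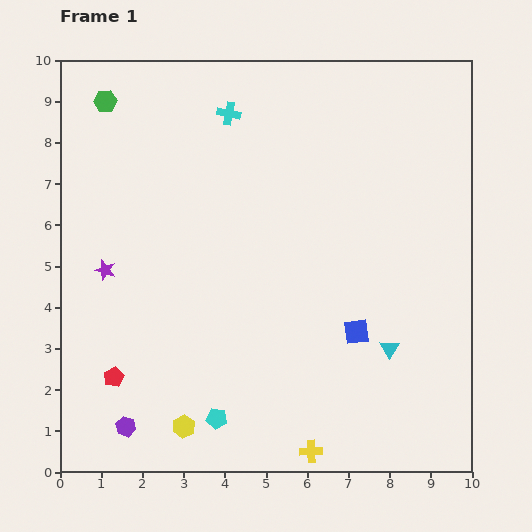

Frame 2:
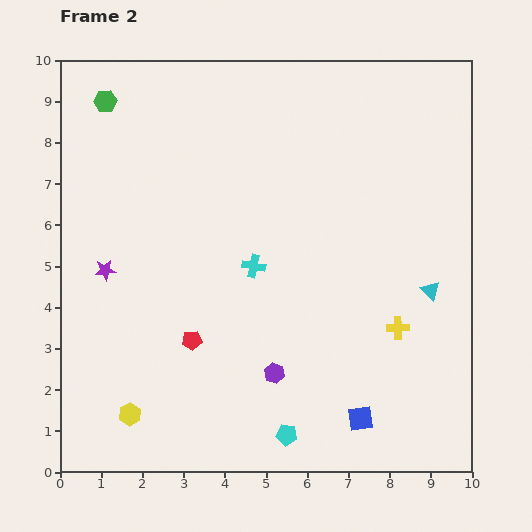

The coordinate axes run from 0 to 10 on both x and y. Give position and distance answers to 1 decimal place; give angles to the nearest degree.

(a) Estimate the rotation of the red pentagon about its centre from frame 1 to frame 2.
20° clockwise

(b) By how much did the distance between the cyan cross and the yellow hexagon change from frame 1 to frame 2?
-3.0

Distance in frame 1: 7.7. Distance in frame 2: 4.7.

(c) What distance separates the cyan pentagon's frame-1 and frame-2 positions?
1.7

The cyan pentagon moved from (3.8, 1.3) to (5.5, 0.9), a distance of √(1.7² + 0.4²) ≈ 1.7.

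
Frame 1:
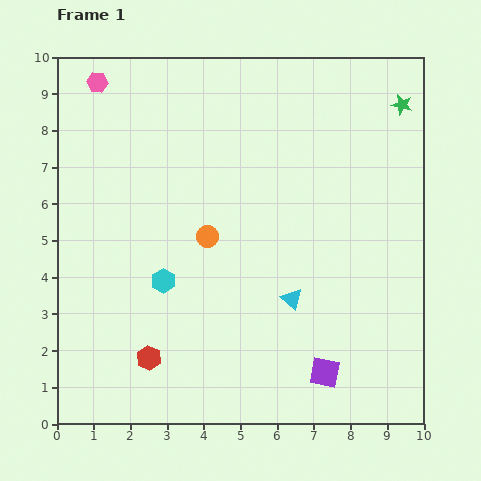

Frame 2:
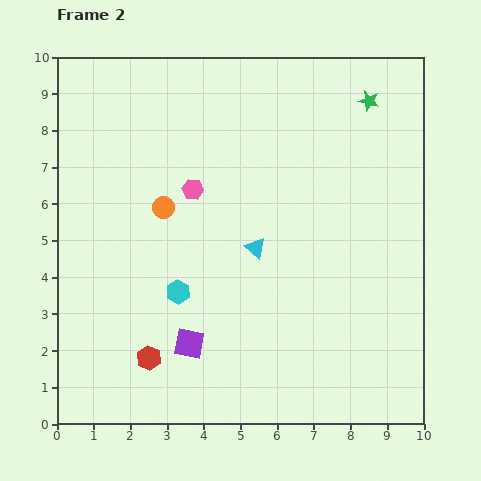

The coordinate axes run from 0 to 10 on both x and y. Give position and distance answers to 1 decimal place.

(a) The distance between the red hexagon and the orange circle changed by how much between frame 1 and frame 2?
+0.4

Distance in frame 1: 3.7. Distance in frame 2: 4.1.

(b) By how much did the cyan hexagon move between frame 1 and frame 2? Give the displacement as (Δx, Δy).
(0.4, -0.3)

The cyan hexagon was at (2.9, 3.9) in frame 1 and (3.3, 3.6) in frame 2.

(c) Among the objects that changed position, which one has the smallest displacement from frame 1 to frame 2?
the cyan hexagon

(moved 0.5)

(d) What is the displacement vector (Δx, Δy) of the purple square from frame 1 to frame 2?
(-3.7, 0.8)

The purple square was at (7.3, 1.4) in frame 1 and (3.6, 2.2) in frame 2.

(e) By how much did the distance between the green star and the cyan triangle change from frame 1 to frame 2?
-1.0

Distance in frame 1: 6.1. Distance in frame 2: 5.1.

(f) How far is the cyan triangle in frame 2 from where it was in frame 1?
1.7

The cyan triangle moved from (6.4, 3.4) to (5.4, 4.8), a distance of √(1.0² + 1.4²) ≈ 1.7.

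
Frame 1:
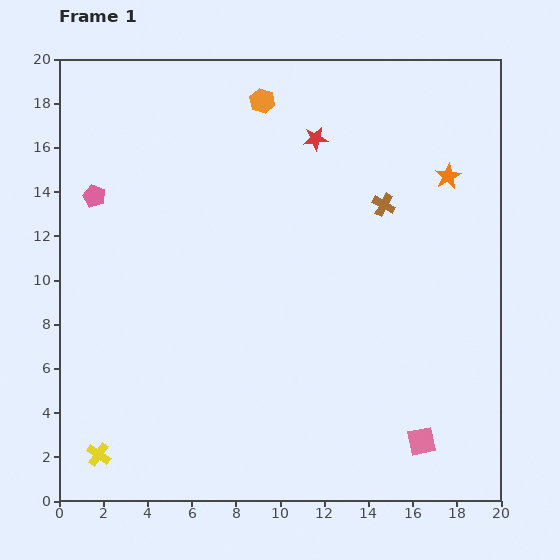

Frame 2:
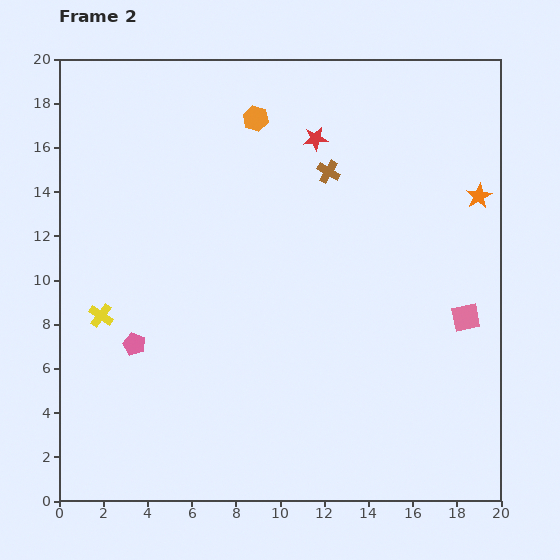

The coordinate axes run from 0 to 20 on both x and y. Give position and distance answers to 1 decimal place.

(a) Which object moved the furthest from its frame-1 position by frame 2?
the pink pentagon

(moved 6.9; next 6.3)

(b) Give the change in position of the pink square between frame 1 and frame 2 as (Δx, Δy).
(2.0, 5.6)

The pink square was at (16.4, 2.7) in frame 1 and (18.4, 8.3) in frame 2.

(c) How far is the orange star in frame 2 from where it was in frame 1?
1.7

The orange star moved from (17.6, 14.7) to (19.0, 13.8), a distance of √(1.4² + 0.9²) ≈ 1.7.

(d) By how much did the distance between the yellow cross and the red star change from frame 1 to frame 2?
-4.7

Distance in frame 1: 17.3. Distance in frame 2: 12.6.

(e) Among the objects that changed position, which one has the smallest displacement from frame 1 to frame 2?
the orange hexagon

(moved 0.9)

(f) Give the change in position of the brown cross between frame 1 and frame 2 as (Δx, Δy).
(-2.5, 1.5)

The brown cross was at (14.7, 13.4) in frame 1 and (12.2, 14.9) in frame 2.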